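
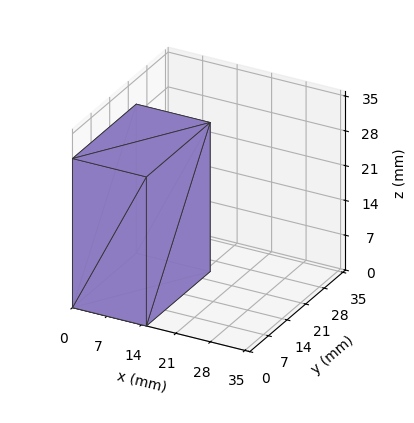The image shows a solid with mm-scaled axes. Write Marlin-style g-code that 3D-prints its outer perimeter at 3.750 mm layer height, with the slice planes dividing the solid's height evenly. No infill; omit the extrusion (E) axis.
Reading the render: the shape is a rectangular box, roughly 15 × 24 mm footprint and 30 mm tall (dimensions read to the nearest mm from the axis ticks). For the g-code, the solid's height is divided into equal slices at the stated Δz and each level perimeter traced with G1 moves after a G0 lift.

; perimeter-only toolpath
G21 ; units = mm
G90 ; absolute positioning
G28 ; home
; layer 1
G0 Z3.750
G0 X0.000 Y0.000
G1 X15.000 Y0.000
G1 X15.000 Y24.000
G1 X0.000 Y24.000
G1 X0.000 Y0.000
; layer 2
G0 Z7.500
G0 X0.000 Y0.000
G1 X15.000 Y0.000
G1 X15.000 Y24.000
G1 X0.000 Y24.000
G1 X0.000 Y0.000
; layer 3
G0 Z11.250
G0 X0.000 Y0.000
G1 X15.000 Y0.000
G1 X15.000 Y24.000
G1 X0.000 Y24.000
G1 X0.000 Y0.000
; layer 4
G0 Z15.000
G0 X0.000 Y0.000
G1 X15.000 Y0.000
G1 X15.000 Y24.000
G1 X0.000 Y24.000
G1 X0.000 Y0.000
; layer 5
G0 Z18.750
G0 X0.000 Y0.000
G1 X15.000 Y0.000
G1 X15.000 Y24.000
G1 X0.000 Y24.000
G1 X0.000 Y0.000
; layer 6
G0 Z22.500
G0 X0.000 Y0.000
G1 X15.000 Y0.000
G1 X15.000 Y24.000
G1 X0.000 Y24.000
G1 X0.000 Y0.000
; layer 7
G0 Z26.250
G0 X0.000 Y0.000
G1 X15.000 Y0.000
G1 X15.000 Y24.000
G1 X0.000 Y24.000
G1 X0.000 Y0.000
; layer 8
G0 Z30.000
G0 X0.000 Y0.000
G1 X15.000 Y0.000
G1 X15.000 Y24.000
G1 X0.000 Y24.000
G1 X0.000 Y0.000
M2 ; end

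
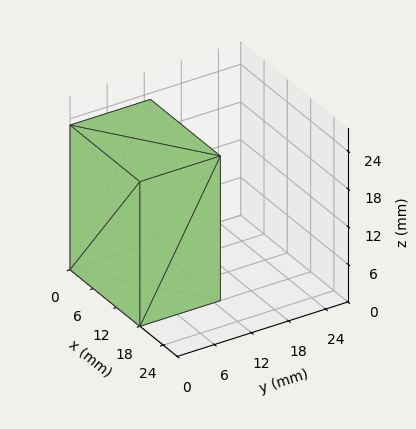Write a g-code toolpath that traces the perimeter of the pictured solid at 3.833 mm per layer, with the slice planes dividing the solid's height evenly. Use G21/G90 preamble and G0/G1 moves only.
Reading the render: the shape is a rectangular box, roughly 18 × 13 mm footprint and 23 mm tall (dimensions read to the nearest mm from the axis ticks). For the g-code, the solid's height is divided into equal slices at the stated Δz and each level perimeter traced with G1 moves after a G0 lift.

; perimeter-only toolpath
G21 ; units = mm
G90 ; absolute positioning
G28 ; home
; layer 1
G0 Z3.833
G0 X0.000 Y0.000
G1 X18.000 Y0.000
G1 X18.000 Y13.000
G1 X0.000 Y13.000
G1 X0.000 Y0.000
; layer 2
G0 Z7.667
G0 X0.000 Y0.000
G1 X18.000 Y0.000
G1 X18.000 Y13.000
G1 X0.000 Y13.000
G1 X0.000 Y0.000
; layer 3
G0 Z11.500
G0 X0.000 Y0.000
G1 X18.000 Y0.000
G1 X18.000 Y13.000
G1 X0.000 Y13.000
G1 X0.000 Y0.000
; layer 4
G0 Z15.333
G0 X0.000 Y0.000
G1 X18.000 Y0.000
G1 X18.000 Y13.000
G1 X0.000 Y13.000
G1 X0.000 Y0.000
; layer 5
G0 Z19.167
G0 X0.000 Y0.000
G1 X18.000 Y0.000
G1 X18.000 Y13.000
G1 X0.000 Y13.000
G1 X0.000 Y0.000
; layer 6
G0 Z23.000
G0 X0.000 Y0.000
G1 X18.000 Y0.000
G1 X18.000 Y13.000
G1 X0.000 Y13.000
G1 X0.000 Y0.000
M2 ; end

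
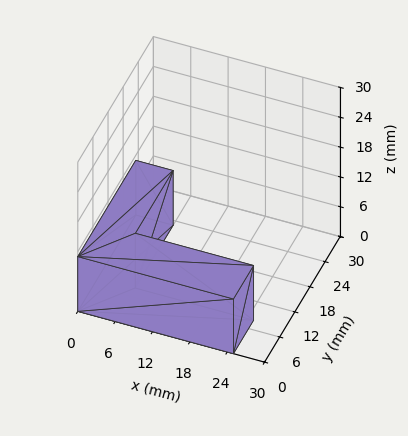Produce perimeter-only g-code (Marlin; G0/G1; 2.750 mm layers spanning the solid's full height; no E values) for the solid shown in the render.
Reading the render: the shape is an L-shaped prism: outer 25 × 23 mm, arm thicknesses ≈ 8 mm (horizontal) and 6 mm (vertical), extruded 11 mm in z (dimensions read to the nearest mm from the axis ticks). For the g-code, the solid's height is divided into equal slices at the stated Δz and each level perimeter traced with G1 moves after a G0 lift.

; perimeter-only toolpath
G21 ; units = mm
G90 ; absolute positioning
G28 ; home
; layer 1
G0 Z2.750
G0 X0.000 Y0.000
G1 X25.000 Y0.000
G1 X25.000 Y8.000
G1 X6.000 Y8.000
G1 X6.000 Y23.000
G1 X0.000 Y23.000
G1 X0.000 Y0.000
; layer 2
G0 Z5.500
G0 X0.000 Y0.000
G1 X25.000 Y0.000
G1 X25.000 Y8.000
G1 X6.000 Y8.000
G1 X6.000 Y23.000
G1 X0.000 Y23.000
G1 X0.000 Y0.000
; layer 3
G0 Z8.250
G0 X0.000 Y0.000
G1 X25.000 Y0.000
G1 X25.000 Y8.000
G1 X6.000 Y8.000
G1 X6.000 Y23.000
G1 X0.000 Y23.000
G1 X0.000 Y0.000
; layer 4
G0 Z11.000
G0 X0.000 Y0.000
G1 X25.000 Y0.000
G1 X25.000 Y8.000
G1 X6.000 Y8.000
G1 X6.000 Y23.000
G1 X0.000 Y23.000
G1 X0.000 Y0.000
M2 ; end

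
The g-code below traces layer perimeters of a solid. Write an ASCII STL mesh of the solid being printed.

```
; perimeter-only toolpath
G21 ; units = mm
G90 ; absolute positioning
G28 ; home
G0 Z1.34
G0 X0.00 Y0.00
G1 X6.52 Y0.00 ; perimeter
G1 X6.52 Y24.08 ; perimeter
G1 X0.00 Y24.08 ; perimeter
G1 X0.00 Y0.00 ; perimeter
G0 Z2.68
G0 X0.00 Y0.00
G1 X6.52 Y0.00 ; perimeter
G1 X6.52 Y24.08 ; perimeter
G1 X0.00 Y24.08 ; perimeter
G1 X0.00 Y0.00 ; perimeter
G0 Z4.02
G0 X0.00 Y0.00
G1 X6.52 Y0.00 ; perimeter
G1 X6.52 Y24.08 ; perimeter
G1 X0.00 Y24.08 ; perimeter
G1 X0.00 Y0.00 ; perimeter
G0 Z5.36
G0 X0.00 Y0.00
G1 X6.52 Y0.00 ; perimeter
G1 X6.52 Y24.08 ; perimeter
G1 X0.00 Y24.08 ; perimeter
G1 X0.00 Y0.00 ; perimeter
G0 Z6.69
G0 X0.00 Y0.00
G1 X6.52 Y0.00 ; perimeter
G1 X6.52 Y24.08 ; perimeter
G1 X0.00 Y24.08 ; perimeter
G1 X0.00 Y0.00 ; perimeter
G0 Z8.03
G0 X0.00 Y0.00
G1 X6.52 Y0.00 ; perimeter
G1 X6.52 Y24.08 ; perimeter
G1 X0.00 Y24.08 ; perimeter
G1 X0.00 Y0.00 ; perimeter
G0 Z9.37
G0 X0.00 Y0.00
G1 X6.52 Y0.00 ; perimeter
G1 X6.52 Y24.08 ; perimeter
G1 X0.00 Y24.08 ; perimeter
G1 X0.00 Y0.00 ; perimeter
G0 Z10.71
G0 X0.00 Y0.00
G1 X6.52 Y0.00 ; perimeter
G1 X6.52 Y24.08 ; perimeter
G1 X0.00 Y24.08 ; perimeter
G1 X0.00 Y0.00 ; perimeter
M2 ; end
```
solid part
  facet normal 0.0000 0.0000 -1.0000
    outer loop
      vertex 6.52 24.08 0.00
      vertex 6.52 0.00 0.00
      vertex 0.00 0.00 0.00
    endloop
  endfacet
  facet normal 0.0000 0.0000 -1.0000
    outer loop
      vertex 0.00 24.08 0.00
      vertex 6.52 24.08 0.00
      vertex 0.00 0.00 0.00
    endloop
  endfacet
  facet normal 0.0000 0.0000 1.0000
    outer loop
      vertex 0.00 0.00 10.71
      vertex 6.52 0.00 10.71
      vertex 6.52 24.08 10.71
    endloop
  endfacet
  facet normal 0.0000 0.0000 1.0000
    outer loop
      vertex 0.00 0.00 10.71
      vertex 6.52 24.08 10.71
      vertex 0.00 24.08 10.71
    endloop
  endfacet
  facet normal 0.0000 -1.0000 0.0000
    outer loop
      vertex 0.00 0.00 0.00
      vertex 6.52 0.00 0.00
      vertex 6.52 0.00 10.71
    endloop
  endfacet
  facet normal 0.0000 -1.0000 0.0000
    outer loop
      vertex 0.00 0.00 0.00
      vertex 6.52 0.00 10.71
      vertex 0.00 0.00 10.71
    endloop
  endfacet
  facet normal 0.0000 1.0000 0.0000
    outer loop
      vertex 6.52 24.08 10.71
      vertex 6.52 24.08 0.00
      vertex 0.00 24.08 0.00
    endloop
  endfacet
  facet normal 0.0000 1.0000 0.0000
    outer loop
      vertex 0.00 24.08 10.71
      vertex 6.52 24.08 10.71
      vertex 0.00 24.08 0.00
    endloop
  endfacet
  facet normal -1.0000 0.0000 0.0000
    outer loop
      vertex 0.00 24.08 10.71
      vertex 0.00 24.08 0.00
      vertex 0.00 0.00 0.00
    endloop
  endfacet
  facet normal -1.0000 0.0000 0.0000
    outer loop
      vertex 0.00 0.00 10.71
      vertex 0.00 24.08 10.71
      vertex 0.00 0.00 0.00
    endloop
  endfacet
  facet normal 1.0000 0.0000 0.0000
    outer loop
      vertex 6.52 0.00 0.00
      vertex 6.52 24.08 0.00
      vertex 6.52 24.08 10.71
    endloop
  endfacet
  facet normal 1.0000 0.0000 0.0000
    outer loop
      vertex 6.52 0.00 0.00
      vertex 6.52 24.08 10.71
      vertex 6.52 0.00 10.71
    endloop
  endfacet
endsolid part

The G0 Z moves step by Δz≈1.34 mm. Every layer's G1 loop is the same polygon, so the solid is a straight extrusion of it from z=0 to z≈10.7. Closing with flat bottom and top caps and triangulating gives 12 facets — a rectangular box, roughly 6.52 × 24.1 mm footprint and 10.7 mm tall.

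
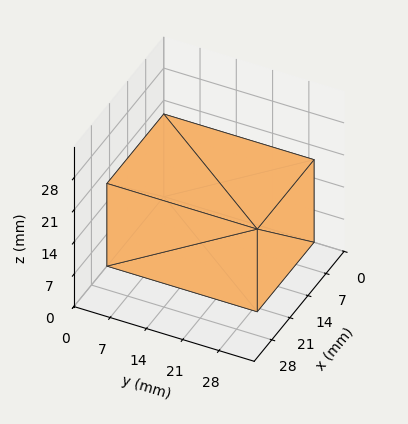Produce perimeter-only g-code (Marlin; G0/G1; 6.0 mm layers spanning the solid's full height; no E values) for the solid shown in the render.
Reading the render: the shape is a rectangular box, roughly 22 × 29 mm footprint and 18 mm tall (dimensions read to the nearest mm from the axis ticks). For the g-code, the solid's height is divided into equal slices at the stated Δz and each level perimeter traced with G1 moves after a G0 lift.

; perimeter-only toolpath
G21 ; units = mm
G90 ; absolute positioning
G28 ; home
; layer 1
G0 Z6.0
G0 X0.0 Y0.0
G1 X22.0 Y0.0
G1 X22.0 Y29.0
G1 X0.0 Y29.0
G1 X0.0 Y0.0
; layer 2
G0 Z12.0
G0 X0.0 Y0.0
G1 X22.0 Y0.0
G1 X22.0 Y29.0
G1 X0.0 Y29.0
G1 X0.0 Y0.0
; layer 3
G0 Z18.0
G0 X0.0 Y0.0
G1 X22.0 Y0.0
G1 X22.0 Y29.0
G1 X0.0 Y29.0
G1 X0.0 Y0.0
M2 ; end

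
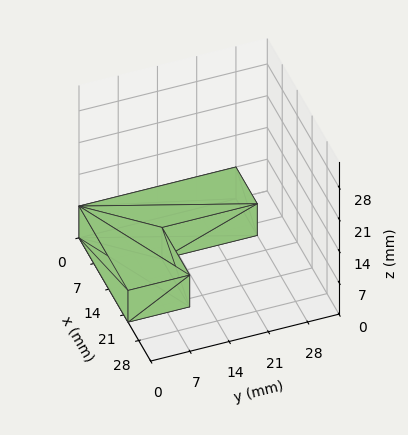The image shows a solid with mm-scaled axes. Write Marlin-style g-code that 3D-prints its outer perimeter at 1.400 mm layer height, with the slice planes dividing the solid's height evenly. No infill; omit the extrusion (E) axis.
Reading the render: the shape is an L-shaped prism: outer 23 × 28 mm, arm thicknesses ≈ 11 mm (horizontal) and 10 mm (vertical), extruded 7 mm in z (dimensions read to the nearest mm from the axis ticks). For the g-code, the solid's height is divided into equal slices at the stated Δz and each level perimeter traced with G1 moves after a G0 lift.

; perimeter-only toolpath
G21 ; units = mm
G90 ; absolute positioning
G28 ; home
; layer 1
G0 Z1.400
G0 X0.000 Y0.000
G1 X23.000 Y0.000
G1 X23.000 Y11.000
G1 X10.000 Y11.000
G1 X10.000 Y28.000
G1 X0.000 Y28.000
G1 X0.000 Y0.000
; layer 2
G0 Z2.800
G0 X0.000 Y0.000
G1 X23.000 Y0.000
G1 X23.000 Y11.000
G1 X10.000 Y11.000
G1 X10.000 Y28.000
G1 X0.000 Y28.000
G1 X0.000 Y0.000
; layer 3
G0 Z4.200
G0 X0.000 Y0.000
G1 X23.000 Y0.000
G1 X23.000 Y11.000
G1 X10.000 Y11.000
G1 X10.000 Y28.000
G1 X0.000 Y28.000
G1 X0.000 Y0.000
; layer 4
G0 Z5.600
G0 X0.000 Y0.000
G1 X23.000 Y0.000
G1 X23.000 Y11.000
G1 X10.000 Y11.000
G1 X10.000 Y28.000
G1 X0.000 Y28.000
G1 X0.000 Y0.000
; layer 5
G0 Z7.000
G0 X0.000 Y0.000
G1 X23.000 Y0.000
G1 X23.000 Y11.000
G1 X10.000 Y11.000
G1 X10.000 Y28.000
G1 X0.000 Y28.000
G1 X0.000 Y0.000
M2 ; end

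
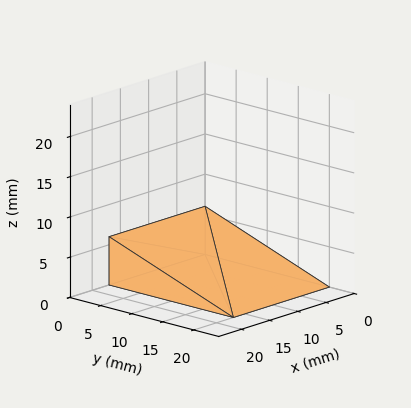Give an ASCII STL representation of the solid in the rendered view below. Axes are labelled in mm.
Reading the render: the shape is a wedge (ramp): 17 × 20 mm base, rising to 6 mm along the y=0 edge and sloping linearly to z=0 at y=20 (dimensions read to the nearest mm from the axis ticks). For the STL, each face is triangulated and given an outward normal.

solid part
  facet normal 0.0000 0.0000 -1.0000
    outer loop
      vertex 17.000 20.000 0.000
      vertex 17.000 0.000 0.000
      vertex 0.000 0.000 0.000
    endloop
  endfacet
  facet normal 0.0000 0.0000 -1.0000
    outer loop
      vertex 0.000 20.000 0.000
      vertex 17.000 20.000 0.000
      vertex 0.000 0.000 0.000
    endloop
  endfacet
  facet normal 0.0000 -1.0000 0.0000
    outer loop
      vertex 0.000 0.000 0.000
      vertex 17.000 0.000 0.000
      vertex 17.000 0.000 6.000
    endloop
  endfacet
  facet normal 0.0000 -1.0000 0.0000
    outer loop
      vertex 0.000 0.000 0.000
      vertex 17.000 0.000 6.000
      vertex 0.000 0.000 6.000
    endloop
  endfacet
  facet normal 0.0000 0.2873 0.9578
    outer loop
      vertex 0.000 0.000 6.000
      vertex 17.000 0.000 6.000
      vertex 17.000 20.000 0.000
    endloop
  endfacet
  facet normal 0.0000 0.2873 0.9578
    outer loop
      vertex 0.000 0.000 6.000
      vertex 17.000 20.000 0.000
      vertex 0.000 20.000 0.000
    endloop
  endfacet
  facet normal -1.0000 0.0000 0.0000
    outer loop
      vertex 0.000 0.000 6.000
      vertex 0.000 20.000 0.000
      vertex 0.000 0.000 0.000
    endloop
  endfacet
  facet normal 1.0000 0.0000 0.0000
    outer loop
      vertex 17.000 0.000 0.000
      vertex 17.000 20.000 0.000
      vertex 17.000 0.000 6.000
    endloop
  endfacet
endsolid part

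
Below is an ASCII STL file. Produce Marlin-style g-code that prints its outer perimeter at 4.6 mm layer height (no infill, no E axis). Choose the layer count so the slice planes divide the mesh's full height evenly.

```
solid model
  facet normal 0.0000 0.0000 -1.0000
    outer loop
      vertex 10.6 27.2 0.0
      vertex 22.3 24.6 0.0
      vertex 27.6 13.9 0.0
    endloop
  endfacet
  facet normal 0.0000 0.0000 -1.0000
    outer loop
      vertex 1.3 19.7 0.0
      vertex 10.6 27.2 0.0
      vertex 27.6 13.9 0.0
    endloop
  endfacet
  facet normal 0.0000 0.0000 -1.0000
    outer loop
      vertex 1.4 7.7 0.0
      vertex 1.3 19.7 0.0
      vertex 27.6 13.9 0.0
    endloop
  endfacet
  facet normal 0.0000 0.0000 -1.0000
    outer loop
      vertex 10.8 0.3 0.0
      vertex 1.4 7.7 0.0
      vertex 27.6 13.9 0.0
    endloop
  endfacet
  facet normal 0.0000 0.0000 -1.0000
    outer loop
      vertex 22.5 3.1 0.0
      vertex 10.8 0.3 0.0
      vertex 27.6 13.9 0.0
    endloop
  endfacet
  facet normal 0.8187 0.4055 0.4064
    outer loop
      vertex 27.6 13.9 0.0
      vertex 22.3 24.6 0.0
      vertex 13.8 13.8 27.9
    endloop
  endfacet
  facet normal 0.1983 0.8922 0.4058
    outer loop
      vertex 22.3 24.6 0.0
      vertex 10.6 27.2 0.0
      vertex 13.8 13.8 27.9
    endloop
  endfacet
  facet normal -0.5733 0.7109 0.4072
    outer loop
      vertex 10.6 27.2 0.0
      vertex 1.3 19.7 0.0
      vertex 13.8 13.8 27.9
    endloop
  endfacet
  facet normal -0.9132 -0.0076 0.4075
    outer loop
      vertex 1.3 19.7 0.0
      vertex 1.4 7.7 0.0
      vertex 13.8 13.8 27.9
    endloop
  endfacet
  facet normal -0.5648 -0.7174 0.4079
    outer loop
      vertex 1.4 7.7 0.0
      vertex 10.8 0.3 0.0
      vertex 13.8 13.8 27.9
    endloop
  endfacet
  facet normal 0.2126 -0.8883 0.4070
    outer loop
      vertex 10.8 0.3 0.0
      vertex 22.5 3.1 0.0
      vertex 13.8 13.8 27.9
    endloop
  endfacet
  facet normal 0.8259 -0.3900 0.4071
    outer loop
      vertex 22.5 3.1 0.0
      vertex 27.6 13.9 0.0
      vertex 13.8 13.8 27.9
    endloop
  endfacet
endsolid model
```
; perimeter-only toolpath
G21 ; units = mm
G90 ; absolute positioning
G28 ; home
; layer 1
G0 Z4.6
G0 X25.3 Y13.9
G1 X20.9 Y22.8
G1 X11.1 Y25.0
G1 X3.4 Y18.7
G1 X3.5 Y8.7
G1 X11.3 Y2.5
G1 X21.1 Y4.9
G1 X25.3 Y13.9
; layer 2
G0 Z9.3
G0 X23.0 Y13.9
G1 X19.5 Y21.0
G1 X11.7 Y22.7
G1 X5.5 Y17.7
G1 X5.5 Y9.7
G1 X11.8 Y4.8
G1 X19.6 Y6.7
G1 X23.0 Y13.9
; layer 3
G0 Z13.9
G0 X20.7 Y13.9
G1 X18.1 Y19.2
G1 X12.2 Y20.5
G1 X7.6 Y16.8
G1 X7.6 Y10.8
G1 X12.3 Y7.1
G1 X18.1 Y8.5
G1 X20.7 Y13.9
; layer 4
G0 Z18.6
G0 X18.4 Y13.8
G1 X16.6 Y17.4
G1 X12.7 Y18.3
G1 X9.6 Y15.8
G1 X9.7 Y11.8
G1 X12.8 Y9.3
G1 X16.7 Y10.2
G1 X18.4 Y13.8
; layer 5
G0 Z23.2
G0 X16.1 Y13.8
G1 X15.2 Y15.6
G1 X13.3 Y16.0
G1 X11.7 Y14.8
G1 X11.7 Y12.8
G1 X13.3 Y11.6
G1 X15.3 Y12.0
G1 X16.1 Y13.8
M2 ; end

The solid is a regular 7-sided pyramid, base circumscribed radius ≈ 13.8 mm, apex at z ≈ 27.9 mm. Slicing at Δz = 4.6 mm — 6 equal slices spanning the solid's height, so layer i sits at z = i·h/6 — gives 5 non-empty perimeters. Each is a 7-segment closed polygon; G0 lifts to the layer z and rapids to the start vertex, then G1 traces the edges. The cross-section shrinks linearly with z (the slice at the apex is degenerate and omitted).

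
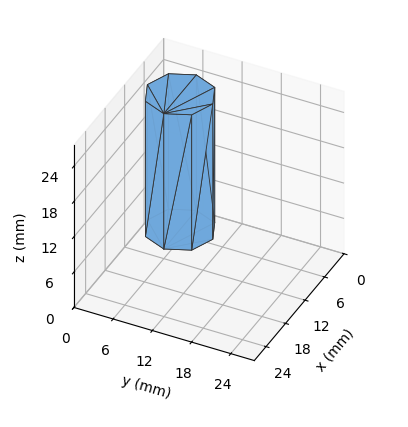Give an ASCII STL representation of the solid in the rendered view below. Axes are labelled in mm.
Reading the render: the shape is a regular 8-sided prism (a cylinder approximated with 8 flat sides), circumscribed radius ≈ 5 mm, height ≈ 23 mm (dimensions read to the nearest mm from the axis ticks). For the STL, each face is triangulated and given an outward normal.

solid part
  facet normal 0.0000 0.0000 -1.0000
    outer loop
      vertex 5.00 10.00 0.00
      vertex 8.54 8.54 0.00
      vertex 10.00 5.00 0.00
    endloop
  endfacet
  facet normal 0.0000 0.0000 -1.0000
    outer loop
      vertex 1.46 8.54 0.00
      vertex 5.00 10.00 0.00
      vertex 10.00 5.00 0.00
    endloop
  endfacet
  facet normal 0.0000 0.0000 -1.0000
    outer loop
      vertex 0.00 5.00 0.00
      vertex 1.46 8.54 0.00
      vertex 10.00 5.00 0.00
    endloop
  endfacet
  facet normal 0.0000 0.0000 -1.0000
    outer loop
      vertex 1.46 1.46 0.00
      vertex 0.00 5.00 0.00
      vertex 10.00 5.00 0.00
    endloop
  endfacet
  facet normal 0.0000 0.0000 -1.0000
    outer loop
      vertex 5.00 0.00 0.00
      vertex 1.46 1.46 0.00
      vertex 10.00 5.00 0.00
    endloop
  endfacet
  facet normal 0.0000 0.0000 -1.0000
    outer loop
      vertex 8.54 1.46 0.00
      vertex 5.00 0.00 0.00
      vertex 10.00 5.00 0.00
    endloop
  endfacet
  facet normal 0.0000 0.0000 1.0000
    outer loop
      vertex 10.00 5.00 23.00
      vertex 8.54 8.54 23.00
      vertex 5.00 10.00 23.00
    endloop
  endfacet
  facet normal 0.0000 0.0000 1.0000
    outer loop
      vertex 10.00 5.00 23.00
      vertex 5.00 10.00 23.00
      vertex 1.46 8.54 23.00
    endloop
  endfacet
  facet normal 0.0000 0.0000 1.0000
    outer loop
      vertex 10.00 5.00 23.00
      vertex 1.46 8.54 23.00
      vertex 0.00 5.00 23.00
    endloop
  endfacet
  facet normal 0.0000 0.0000 1.0000
    outer loop
      vertex 10.00 5.00 23.00
      vertex 0.00 5.00 23.00
      vertex 1.46 1.46 23.00
    endloop
  endfacet
  facet normal 0.0000 0.0000 1.0000
    outer loop
      vertex 10.00 5.00 23.00
      vertex 1.46 1.46 23.00
      vertex 5.00 0.00 23.00
    endloop
  endfacet
  facet normal 0.0000 0.0000 1.0000
    outer loop
      vertex 10.00 5.00 23.00
      vertex 5.00 0.00 23.00
      vertex 8.54 1.46 23.00
    endloop
  endfacet
  facet normal 0.9245 0.3813 0.0000
    outer loop
      vertex 10.00 5.00 0.00
      vertex 8.54 8.54 0.00
      vertex 8.54 8.54 23.00
    endloop
  endfacet
  facet normal 0.9245 0.3813 0.0000
    outer loop
      vertex 10.00 5.00 0.00
      vertex 8.54 8.54 23.00
      vertex 10.00 5.00 23.00
    endloop
  endfacet
  facet normal 0.3813 0.9245 0.0000
    outer loop
      vertex 8.54 8.54 0.00
      vertex 5.00 10.00 0.00
      vertex 5.00 10.00 23.00
    endloop
  endfacet
  facet normal 0.3813 0.9245 0.0000
    outer loop
      vertex 8.54 8.54 0.00
      vertex 5.00 10.00 23.00
      vertex 8.54 8.54 23.00
    endloop
  endfacet
  facet normal -0.3813 0.9245 0.0000
    outer loop
      vertex 5.00 10.00 0.00
      vertex 1.46 8.54 0.00
      vertex 1.46 8.54 23.00
    endloop
  endfacet
  facet normal -0.3813 0.9245 0.0000
    outer loop
      vertex 5.00 10.00 0.00
      vertex 1.46 8.54 23.00
      vertex 5.00 10.00 23.00
    endloop
  endfacet
  facet normal -0.9245 0.3813 0.0000
    outer loop
      vertex 1.46 8.54 0.00
      vertex 0.00 5.00 0.00
      vertex 0.00 5.00 23.00
    endloop
  endfacet
  facet normal -0.9245 0.3813 0.0000
    outer loop
      vertex 1.46 8.54 0.00
      vertex 0.00 5.00 23.00
      vertex 1.46 8.54 23.00
    endloop
  endfacet
  facet normal -0.9245 -0.3813 0.0000
    outer loop
      vertex 0.00 5.00 0.00
      vertex 1.46 1.46 0.00
      vertex 1.46 1.46 23.00
    endloop
  endfacet
  facet normal -0.9245 -0.3813 0.0000
    outer loop
      vertex 0.00 5.00 0.00
      vertex 1.46 1.46 23.00
      vertex 0.00 5.00 23.00
    endloop
  endfacet
  facet normal -0.3813 -0.9245 0.0000
    outer loop
      vertex 1.46 1.46 0.00
      vertex 5.00 0.00 0.00
      vertex 5.00 0.00 23.00
    endloop
  endfacet
  facet normal -0.3813 -0.9245 0.0000
    outer loop
      vertex 1.46 1.46 0.00
      vertex 5.00 0.00 23.00
      vertex 1.46 1.46 23.00
    endloop
  endfacet
  facet normal 0.3813 -0.9245 0.0000
    outer loop
      vertex 5.00 0.00 0.00
      vertex 8.54 1.46 0.00
      vertex 8.54 1.46 23.00
    endloop
  endfacet
  facet normal 0.3813 -0.9245 0.0000
    outer loop
      vertex 5.00 0.00 0.00
      vertex 8.54 1.46 23.00
      vertex 5.00 0.00 23.00
    endloop
  endfacet
  facet normal 0.9245 -0.3813 0.0000
    outer loop
      vertex 8.54 1.46 0.00
      vertex 10.00 5.00 0.00
      vertex 10.00 5.00 23.00
    endloop
  endfacet
  facet normal 0.9245 -0.3813 0.0000
    outer loop
      vertex 8.54 1.46 0.00
      vertex 10.00 5.00 23.00
      vertex 8.54 1.46 23.00
    endloop
  endfacet
endsolid part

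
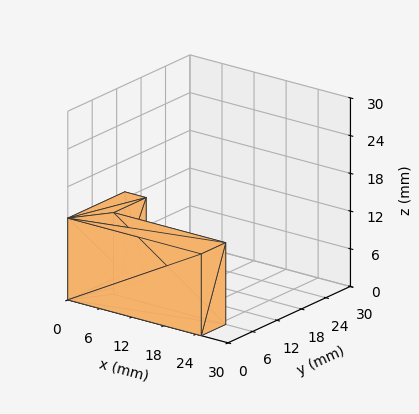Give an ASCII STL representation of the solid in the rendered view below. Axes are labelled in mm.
Reading the render: the shape is an L-shaped prism: outer 25 × 14 mm, arm thicknesses ≈ 6 mm (horizontal) and 4 mm (vertical), extruded 13 mm in z (dimensions read to the nearest mm from the axis ticks). For the STL, each face is triangulated and given an outward normal.

solid part
  facet normal 0.0000 0.0000 -1.0000
    outer loop
      vertex 25.00 6.00 0.00
      vertex 25.00 0.00 0.00
      vertex 0.00 0.00 0.00
    endloop
  endfacet
  facet normal 0.0000 0.0000 -1.0000
    outer loop
      vertex 4.00 6.00 0.00
      vertex 25.00 6.00 0.00
      vertex 0.00 0.00 0.00
    endloop
  endfacet
  facet normal 0.0000 0.0000 -1.0000
    outer loop
      vertex 4.00 14.00 0.00
      vertex 4.00 6.00 0.00
      vertex 0.00 0.00 0.00
    endloop
  endfacet
  facet normal 0.0000 0.0000 -1.0000
    outer loop
      vertex 0.00 14.00 0.00
      vertex 4.00 14.00 0.00
      vertex 0.00 0.00 0.00
    endloop
  endfacet
  facet normal 0.0000 0.0000 1.0000
    outer loop
      vertex 0.00 0.00 13.00
      vertex 25.00 0.00 13.00
      vertex 25.00 6.00 13.00
    endloop
  endfacet
  facet normal 0.0000 0.0000 1.0000
    outer loop
      vertex 0.00 0.00 13.00
      vertex 25.00 6.00 13.00
      vertex 4.00 6.00 13.00
    endloop
  endfacet
  facet normal 0.0000 0.0000 1.0000
    outer loop
      vertex 0.00 0.00 13.00
      vertex 4.00 6.00 13.00
      vertex 4.00 14.00 13.00
    endloop
  endfacet
  facet normal 0.0000 0.0000 1.0000
    outer loop
      vertex 0.00 0.00 13.00
      vertex 4.00 14.00 13.00
      vertex 0.00 14.00 13.00
    endloop
  endfacet
  facet normal 0.0000 -1.0000 0.0000
    outer loop
      vertex 0.00 0.00 0.00
      vertex 25.00 0.00 0.00
      vertex 25.00 0.00 13.00
    endloop
  endfacet
  facet normal 0.0000 -1.0000 0.0000
    outer loop
      vertex 0.00 0.00 0.00
      vertex 25.00 0.00 13.00
      vertex 0.00 0.00 13.00
    endloop
  endfacet
  facet normal 1.0000 0.0000 0.0000
    outer loop
      vertex 25.00 0.00 0.00
      vertex 25.00 6.00 0.00
      vertex 25.00 6.00 13.00
    endloop
  endfacet
  facet normal 1.0000 0.0000 0.0000
    outer loop
      vertex 25.00 0.00 0.00
      vertex 25.00 6.00 13.00
      vertex 25.00 0.00 13.00
    endloop
  endfacet
  facet normal 0.0000 1.0000 0.0000
    outer loop
      vertex 25.00 6.00 0.00
      vertex 4.00 6.00 0.00
      vertex 4.00 6.00 13.00
    endloop
  endfacet
  facet normal 0.0000 1.0000 0.0000
    outer loop
      vertex 25.00 6.00 0.00
      vertex 4.00 6.00 13.00
      vertex 25.00 6.00 13.00
    endloop
  endfacet
  facet normal 1.0000 0.0000 0.0000
    outer loop
      vertex 4.00 6.00 0.00
      vertex 4.00 14.00 0.00
      vertex 4.00 14.00 13.00
    endloop
  endfacet
  facet normal 1.0000 0.0000 0.0000
    outer loop
      vertex 4.00 6.00 0.00
      vertex 4.00 14.00 13.00
      vertex 4.00 6.00 13.00
    endloop
  endfacet
  facet normal 0.0000 1.0000 0.0000
    outer loop
      vertex 4.00 14.00 0.00
      vertex 0.00 14.00 0.00
      vertex 0.00 14.00 13.00
    endloop
  endfacet
  facet normal 0.0000 1.0000 0.0000
    outer loop
      vertex 4.00 14.00 0.00
      vertex 0.00 14.00 13.00
      vertex 4.00 14.00 13.00
    endloop
  endfacet
  facet normal -1.0000 0.0000 0.0000
    outer loop
      vertex 0.00 14.00 0.00
      vertex 0.00 0.00 0.00
      vertex 0.00 0.00 13.00
    endloop
  endfacet
  facet normal -1.0000 0.0000 0.0000
    outer loop
      vertex 0.00 14.00 0.00
      vertex 0.00 0.00 13.00
      vertex 0.00 14.00 13.00
    endloop
  endfacet
endsolid part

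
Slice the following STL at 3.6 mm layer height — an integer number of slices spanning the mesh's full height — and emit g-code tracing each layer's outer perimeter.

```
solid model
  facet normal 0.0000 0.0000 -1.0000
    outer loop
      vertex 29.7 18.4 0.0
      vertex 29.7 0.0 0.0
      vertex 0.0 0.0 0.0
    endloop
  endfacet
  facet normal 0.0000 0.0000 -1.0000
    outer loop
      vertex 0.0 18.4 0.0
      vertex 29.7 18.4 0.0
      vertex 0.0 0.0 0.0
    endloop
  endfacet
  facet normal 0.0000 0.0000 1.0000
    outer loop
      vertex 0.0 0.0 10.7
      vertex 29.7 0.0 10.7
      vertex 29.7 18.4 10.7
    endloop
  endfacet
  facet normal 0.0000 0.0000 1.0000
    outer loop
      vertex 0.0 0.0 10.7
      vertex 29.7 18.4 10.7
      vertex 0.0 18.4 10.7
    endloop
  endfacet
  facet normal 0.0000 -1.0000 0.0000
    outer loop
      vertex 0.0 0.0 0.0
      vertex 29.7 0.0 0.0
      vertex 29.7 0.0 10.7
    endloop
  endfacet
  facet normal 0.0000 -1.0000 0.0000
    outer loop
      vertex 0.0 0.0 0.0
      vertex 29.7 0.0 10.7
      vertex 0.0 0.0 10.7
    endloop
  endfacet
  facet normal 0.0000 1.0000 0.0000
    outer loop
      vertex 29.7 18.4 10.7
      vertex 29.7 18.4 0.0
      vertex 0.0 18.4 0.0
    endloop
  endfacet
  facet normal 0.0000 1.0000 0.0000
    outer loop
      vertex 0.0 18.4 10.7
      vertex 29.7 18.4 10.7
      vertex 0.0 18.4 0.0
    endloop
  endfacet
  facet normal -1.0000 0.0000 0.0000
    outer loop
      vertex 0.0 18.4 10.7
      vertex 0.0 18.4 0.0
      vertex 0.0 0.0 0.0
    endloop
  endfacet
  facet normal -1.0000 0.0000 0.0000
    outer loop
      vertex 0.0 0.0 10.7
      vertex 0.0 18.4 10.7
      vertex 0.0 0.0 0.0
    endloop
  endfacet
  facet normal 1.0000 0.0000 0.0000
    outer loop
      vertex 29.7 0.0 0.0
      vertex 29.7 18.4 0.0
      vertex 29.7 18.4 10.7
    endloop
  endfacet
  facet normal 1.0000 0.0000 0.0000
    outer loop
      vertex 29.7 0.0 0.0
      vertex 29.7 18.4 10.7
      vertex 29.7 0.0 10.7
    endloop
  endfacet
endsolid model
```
; perimeter-only toolpath
G21 ; units = mm
G90 ; absolute positioning
G28 ; home
; layer 1
G0 Z3.6
G0 X0.0 Y0.0
G1 X29.7 Y0.0
G1 X29.7 Y18.4
G1 X0.0 Y18.4
G1 X0.0 Y0.0
; layer 2
G0 Z7.1
G0 X0.0 Y0.0
G1 X29.7 Y0.0
G1 X29.7 Y18.4
G1 X0.0 Y18.4
G1 X0.0 Y0.0
; layer 3
G0 Z10.7
G0 X0.0 Y0.0
G1 X29.7 Y0.0
G1 X29.7 Y18.4
G1 X0.0 Y18.4
G1 X0.0 Y0.0
M2 ; end

The solid is a rectangular box, roughly 29.7 × 18.4 mm footprint and 10.7 mm tall. Slicing at Δz = 3.6 mm — 3 equal slices spanning the solid's height, so layer i sits at z = i·h/3 — gives 3 non-empty perimeters. Each is a 4-segment closed polygon; G0 lifts to the layer z and rapids to the start vertex, then G1 traces the edges.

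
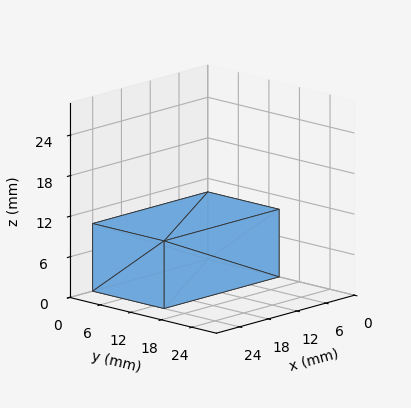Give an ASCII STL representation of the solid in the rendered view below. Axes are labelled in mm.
Reading the render: the shape is a rectangular box, roughly 24 × 14 mm footprint and 10 mm tall (dimensions read to the nearest mm from the axis ticks). For the STL, each face is triangulated and given an outward normal.

solid part
  facet normal 0.0000 0.0000 -1.0000
    outer loop
      vertex 24.0 14.0 0.0
      vertex 24.0 0.0 0.0
      vertex 0.0 0.0 0.0
    endloop
  endfacet
  facet normal 0.0000 0.0000 -1.0000
    outer loop
      vertex 0.0 14.0 0.0
      vertex 24.0 14.0 0.0
      vertex 0.0 0.0 0.0
    endloop
  endfacet
  facet normal 0.0000 0.0000 1.0000
    outer loop
      vertex 0.0 0.0 10.0
      vertex 24.0 0.0 10.0
      vertex 24.0 14.0 10.0
    endloop
  endfacet
  facet normal 0.0000 0.0000 1.0000
    outer loop
      vertex 0.0 0.0 10.0
      vertex 24.0 14.0 10.0
      vertex 0.0 14.0 10.0
    endloop
  endfacet
  facet normal 0.0000 -1.0000 0.0000
    outer loop
      vertex 0.0 0.0 0.0
      vertex 24.0 0.0 0.0
      vertex 24.0 0.0 10.0
    endloop
  endfacet
  facet normal 0.0000 -1.0000 0.0000
    outer loop
      vertex 0.0 0.0 0.0
      vertex 24.0 0.0 10.0
      vertex 0.0 0.0 10.0
    endloop
  endfacet
  facet normal 0.0000 1.0000 0.0000
    outer loop
      vertex 24.0 14.0 10.0
      vertex 24.0 14.0 0.0
      vertex 0.0 14.0 0.0
    endloop
  endfacet
  facet normal 0.0000 1.0000 0.0000
    outer loop
      vertex 0.0 14.0 10.0
      vertex 24.0 14.0 10.0
      vertex 0.0 14.0 0.0
    endloop
  endfacet
  facet normal -1.0000 0.0000 0.0000
    outer loop
      vertex 0.0 14.0 10.0
      vertex 0.0 14.0 0.0
      vertex 0.0 0.0 0.0
    endloop
  endfacet
  facet normal -1.0000 0.0000 0.0000
    outer loop
      vertex 0.0 0.0 10.0
      vertex 0.0 14.0 10.0
      vertex 0.0 0.0 0.0
    endloop
  endfacet
  facet normal 1.0000 0.0000 0.0000
    outer loop
      vertex 24.0 0.0 0.0
      vertex 24.0 14.0 0.0
      vertex 24.0 14.0 10.0
    endloop
  endfacet
  facet normal 1.0000 0.0000 0.0000
    outer loop
      vertex 24.0 0.0 0.0
      vertex 24.0 14.0 10.0
      vertex 24.0 0.0 10.0
    endloop
  endfacet
endsolid part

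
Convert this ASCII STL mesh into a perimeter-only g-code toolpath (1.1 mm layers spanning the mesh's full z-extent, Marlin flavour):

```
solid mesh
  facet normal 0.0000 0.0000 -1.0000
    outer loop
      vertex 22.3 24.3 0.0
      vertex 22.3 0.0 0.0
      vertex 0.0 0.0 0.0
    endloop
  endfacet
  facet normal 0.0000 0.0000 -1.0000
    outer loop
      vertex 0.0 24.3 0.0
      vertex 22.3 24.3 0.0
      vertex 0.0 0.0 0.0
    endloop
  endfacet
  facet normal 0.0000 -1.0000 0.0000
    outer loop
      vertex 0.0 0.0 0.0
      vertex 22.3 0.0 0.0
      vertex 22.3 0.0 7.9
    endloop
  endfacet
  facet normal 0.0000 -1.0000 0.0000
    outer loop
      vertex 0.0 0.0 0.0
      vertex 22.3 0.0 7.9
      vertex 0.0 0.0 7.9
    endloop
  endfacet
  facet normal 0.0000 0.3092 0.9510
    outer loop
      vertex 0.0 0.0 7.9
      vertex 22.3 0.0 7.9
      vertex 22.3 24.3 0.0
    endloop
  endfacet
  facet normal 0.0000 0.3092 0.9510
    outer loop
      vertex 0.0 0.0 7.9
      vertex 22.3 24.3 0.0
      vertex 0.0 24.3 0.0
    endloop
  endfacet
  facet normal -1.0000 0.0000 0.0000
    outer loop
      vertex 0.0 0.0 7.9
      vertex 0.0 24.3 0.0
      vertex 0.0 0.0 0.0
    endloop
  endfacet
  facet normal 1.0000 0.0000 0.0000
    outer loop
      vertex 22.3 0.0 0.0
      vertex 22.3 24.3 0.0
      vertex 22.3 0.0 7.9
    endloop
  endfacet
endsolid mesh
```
; perimeter-only toolpath
G21 ; units = mm
G90 ; absolute positioning
G28 ; home
; layer 1
G0 Z1.1
G0 X0.0 Y0.0
G1 X22.3 Y0.0
G1 X22.3 Y20.8
G1 X0.0 Y20.8
G1 X0.0 Y0.0
; layer 2
G0 Z2.3
G0 X0.0 Y0.0
G1 X22.3 Y0.0
G1 X22.3 Y17.4
G1 X0.0 Y17.4
G1 X0.0 Y0.0
; layer 3
G0 Z3.4
G0 X0.0 Y0.0
G1 X22.3 Y0.0
G1 X22.3 Y13.9
G1 X0.0 Y13.9
G1 X0.0 Y0.0
; layer 4
G0 Z4.5
G0 X0.0 Y0.0
G1 X22.3 Y0.0
G1 X22.3 Y10.4
G1 X0.0 Y10.4
G1 X0.0 Y0.0
; layer 5
G0 Z5.6
G0 X0.0 Y0.0
G1 X22.3 Y0.0
G1 X22.3 Y6.9
G1 X0.0 Y6.9
G1 X0.0 Y0.0
; layer 6
G0 Z6.8
G0 X0.0 Y0.0
G1 X22.3 Y0.0
G1 X22.3 Y3.5
G1 X0.0 Y3.5
G1 X0.0 Y0.0
M2 ; end

The solid is a wedge (ramp): 22.3 × 24.3 mm base, rising to 7.9 mm along the y=0 edge and sloping linearly to z=0 at y=24.3. Slicing at Δz = 1.1 mm — 7 equal slices spanning the solid's height, so layer i sits at z = i·h/7 — gives 6 non-empty perimeters. Each is a 4-segment closed polygon; G0 lifts to the layer z and rapids to the start vertex, then G1 traces the edges. The cross-section shrinks linearly with z (the slice at the apex is degenerate and omitted).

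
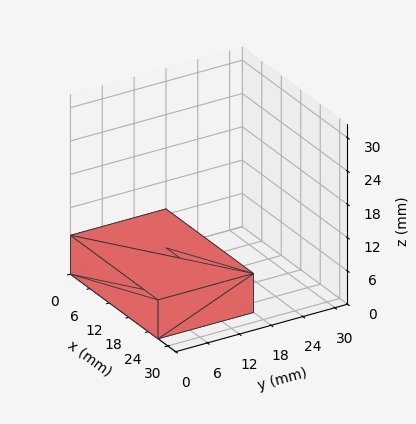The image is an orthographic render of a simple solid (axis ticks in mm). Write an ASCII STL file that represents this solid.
Reading the render: the shape is a rectangular box, roughly 27 × 18 mm footprint and 7 mm tall (dimensions read to the nearest mm from the axis ticks). For the STL, each face is triangulated and given an outward normal.

solid part
  facet normal 0.0000 0.0000 -1.0000
    outer loop
      vertex 27.0 18.0 0.0
      vertex 27.0 0.0 0.0
      vertex 0.0 0.0 0.0
    endloop
  endfacet
  facet normal 0.0000 0.0000 -1.0000
    outer loop
      vertex 0.0 18.0 0.0
      vertex 27.0 18.0 0.0
      vertex 0.0 0.0 0.0
    endloop
  endfacet
  facet normal 0.0000 0.0000 1.0000
    outer loop
      vertex 0.0 0.0 7.0
      vertex 27.0 0.0 7.0
      vertex 27.0 18.0 7.0
    endloop
  endfacet
  facet normal 0.0000 0.0000 1.0000
    outer loop
      vertex 0.0 0.0 7.0
      vertex 27.0 18.0 7.0
      vertex 0.0 18.0 7.0
    endloop
  endfacet
  facet normal 0.0000 -1.0000 0.0000
    outer loop
      vertex 0.0 0.0 0.0
      vertex 27.0 0.0 0.0
      vertex 27.0 0.0 7.0
    endloop
  endfacet
  facet normal 0.0000 -1.0000 0.0000
    outer loop
      vertex 0.0 0.0 0.0
      vertex 27.0 0.0 7.0
      vertex 0.0 0.0 7.0
    endloop
  endfacet
  facet normal 0.0000 1.0000 0.0000
    outer loop
      vertex 27.0 18.0 7.0
      vertex 27.0 18.0 0.0
      vertex 0.0 18.0 0.0
    endloop
  endfacet
  facet normal 0.0000 1.0000 0.0000
    outer loop
      vertex 0.0 18.0 7.0
      vertex 27.0 18.0 7.0
      vertex 0.0 18.0 0.0
    endloop
  endfacet
  facet normal -1.0000 0.0000 0.0000
    outer loop
      vertex 0.0 18.0 7.0
      vertex 0.0 18.0 0.0
      vertex 0.0 0.0 0.0
    endloop
  endfacet
  facet normal -1.0000 0.0000 0.0000
    outer loop
      vertex 0.0 0.0 7.0
      vertex 0.0 18.0 7.0
      vertex 0.0 0.0 0.0
    endloop
  endfacet
  facet normal 1.0000 0.0000 0.0000
    outer loop
      vertex 27.0 0.0 0.0
      vertex 27.0 18.0 0.0
      vertex 27.0 18.0 7.0
    endloop
  endfacet
  facet normal 1.0000 0.0000 0.0000
    outer loop
      vertex 27.0 0.0 0.0
      vertex 27.0 18.0 7.0
      vertex 27.0 0.0 7.0
    endloop
  endfacet
endsolid part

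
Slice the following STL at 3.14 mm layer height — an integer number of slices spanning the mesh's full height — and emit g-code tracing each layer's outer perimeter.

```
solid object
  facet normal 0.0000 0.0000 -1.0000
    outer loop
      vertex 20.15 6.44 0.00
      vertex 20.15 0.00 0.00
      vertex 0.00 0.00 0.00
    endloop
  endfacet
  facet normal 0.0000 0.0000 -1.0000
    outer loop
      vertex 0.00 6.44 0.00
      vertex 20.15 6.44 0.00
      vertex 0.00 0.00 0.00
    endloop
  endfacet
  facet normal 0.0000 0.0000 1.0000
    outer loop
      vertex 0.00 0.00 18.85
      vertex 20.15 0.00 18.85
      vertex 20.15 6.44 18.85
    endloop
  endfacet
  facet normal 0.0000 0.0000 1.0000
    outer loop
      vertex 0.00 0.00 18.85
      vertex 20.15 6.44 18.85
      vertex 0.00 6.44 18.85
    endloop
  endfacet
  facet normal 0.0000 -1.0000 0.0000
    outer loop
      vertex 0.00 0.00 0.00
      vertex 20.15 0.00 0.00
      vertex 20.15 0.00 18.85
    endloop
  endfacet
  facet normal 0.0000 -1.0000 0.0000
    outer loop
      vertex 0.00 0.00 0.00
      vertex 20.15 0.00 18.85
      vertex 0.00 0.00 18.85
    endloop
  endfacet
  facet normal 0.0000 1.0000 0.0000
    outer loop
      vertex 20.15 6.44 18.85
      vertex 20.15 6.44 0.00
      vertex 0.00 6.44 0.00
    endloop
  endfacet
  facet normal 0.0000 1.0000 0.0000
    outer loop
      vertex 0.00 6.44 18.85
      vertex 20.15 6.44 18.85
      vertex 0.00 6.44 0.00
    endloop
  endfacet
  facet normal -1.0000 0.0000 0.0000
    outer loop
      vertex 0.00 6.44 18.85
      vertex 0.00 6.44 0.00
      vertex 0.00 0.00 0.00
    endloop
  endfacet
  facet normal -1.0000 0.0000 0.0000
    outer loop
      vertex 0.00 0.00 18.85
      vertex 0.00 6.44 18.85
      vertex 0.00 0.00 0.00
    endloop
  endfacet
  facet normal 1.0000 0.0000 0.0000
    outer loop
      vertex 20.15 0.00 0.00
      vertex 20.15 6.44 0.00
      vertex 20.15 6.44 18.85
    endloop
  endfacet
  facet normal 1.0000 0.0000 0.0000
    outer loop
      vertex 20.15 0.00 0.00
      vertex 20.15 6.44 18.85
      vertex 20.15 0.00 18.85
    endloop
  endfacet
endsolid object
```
; perimeter-only toolpath
G21 ; units = mm
G90 ; absolute positioning
G28 ; home
; layer 1
G0 Z3.14
G0 X0.00 Y0.00
G1 X20.15 Y0.00
G1 X20.15 Y6.44
G1 X0.00 Y6.44
G1 X0.00 Y0.00
; layer 2
G0 Z6.28
G0 X0.00 Y0.00
G1 X20.15 Y0.00
G1 X20.15 Y6.44
G1 X0.00 Y6.44
G1 X0.00 Y0.00
; layer 3
G0 Z9.43
G0 X0.00 Y0.00
G1 X20.15 Y0.00
G1 X20.15 Y6.44
G1 X0.00 Y6.44
G1 X0.00 Y0.00
; layer 4
G0 Z12.57
G0 X0.00 Y0.00
G1 X20.15 Y0.00
G1 X20.15 Y6.44
G1 X0.00 Y6.44
G1 X0.00 Y0.00
; layer 5
G0 Z15.71
G0 X0.00 Y0.00
G1 X20.15 Y0.00
G1 X20.15 Y6.44
G1 X0.00 Y6.44
G1 X0.00 Y0.00
; layer 6
G0 Z18.85
G0 X0.00 Y0.00
G1 X20.15 Y0.00
G1 X20.15 Y6.44
G1 X0.00 Y6.44
G1 X0.00 Y0.00
M2 ; end

The solid is a rectangular box, roughly 20.1 × 6.44 mm footprint and 18.9 mm tall. Slicing at Δz = 3.14 mm — 6 equal slices spanning the solid's height, so layer i sits at z = i·h/6 — gives 6 non-empty perimeters. Each is a 4-segment closed polygon; G0 lifts to the layer z and rapids to the start vertex, then G1 traces the edges.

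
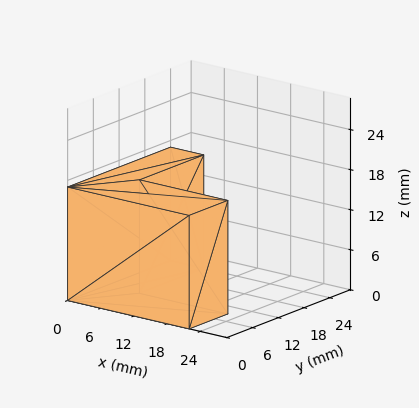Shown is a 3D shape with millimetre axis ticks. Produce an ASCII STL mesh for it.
Reading the render: the shape is an L-shaped prism: outer 22 × 24 mm, arm thicknesses ≈ 9 mm (horizontal) and 6 mm (vertical), extruded 17 mm in z (dimensions read to the nearest mm from the axis ticks). For the STL, each face is triangulated and given an outward normal.

solid part
  facet normal 0.0000 0.0000 -1.0000
    outer loop
      vertex 22.000 9.000 0.000
      vertex 22.000 0.000 0.000
      vertex 0.000 0.000 0.000
    endloop
  endfacet
  facet normal 0.0000 0.0000 -1.0000
    outer loop
      vertex 6.000 9.000 0.000
      vertex 22.000 9.000 0.000
      vertex 0.000 0.000 0.000
    endloop
  endfacet
  facet normal 0.0000 0.0000 -1.0000
    outer loop
      vertex 6.000 24.000 0.000
      vertex 6.000 9.000 0.000
      vertex 0.000 0.000 0.000
    endloop
  endfacet
  facet normal 0.0000 0.0000 -1.0000
    outer loop
      vertex 0.000 24.000 0.000
      vertex 6.000 24.000 0.000
      vertex 0.000 0.000 0.000
    endloop
  endfacet
  facet normal 0.0000 0.0000 1.0000
    outer loop
      vertex 0.000 0.000 17.000
      vertex 22.000 0.000 17.000
      vertex 22.000 9.000 17.000
    endloop
  endfacet
  facet normal 0.0000 0.0000 1.0000
    outer loop
      vertex 0.000 0.000 17.000
      vertex 22.000 9.000 17.000
      vertex 6.000 9.000 17.000
    endloop
  endfacet
  facet normal 0.0000 0.0000 1.0000
    outer loop
      vertex 0.000 0.000 17.000
      vertex 6.000 9.000 17.000
      vertex 6.000 24.000 17.000
    endloop
  endfacet
  facet normal 0.0000 0.0000 1.0000
    outer loop
      vertex 0.000 0.000 17.000
      vertex 6.000 24.000 17.000
      vertex 0.000 24.000 17.000
    endloop
  endfacet
  facet normal 0.0000 -1.0000 0.0000
    outer loop
      vertex 0.000 0.000 0.000
      vertex 22.000 0.000 0.000
      vertex 22.000 0.000 17.000
    endloop
  endfacet
  facet normal 0.0000 -1.0000 0.0000
    outer loop
      vertex 0.000 0.000 0.000
      vertex 22.000 0.000 17.000
      vertex 0.000 0.000 17.000
    endloop
  endfacet
  facet normal 1.0000 0.0000 0.0000
    outer loop
      vertex 22.000 0.000 0.000
      vertex 22.000 9.000 0.000
      vertex 22.000 9.000 17.000
    endloop
  endfacet
  facet normal 1.0000 0.0000 0.0000
    outer loop
      vertex 22.000 0.000 0.000
      vertex 22.000 9.000 17.000
      vertex 22.000 0.000 17.000
    endloop
  endfacet
  facet normal 0.0000 1.0000 0.0000
    outer loop
      vertex 22.000 9.000 0.000
      vertex 6.000 9.000 0.000
      vertex 6.000 9.000 17.000
    endloop
  endfacet
  facet normal 0.0000 1.0000 0.0000
    outer loop
      vertex 22.000 9.000 0.000
      vertex 6.000 9.000 17.000
      vertex 22.000 9.000 17.000
    endloop
  endfacet
  facet normal 1.0000 0.0000 0.0000
    outer loop
      vertex 6.000 9.000 0.000
      vertex 6.000 24.000 0.000
      vertex 6.000 24.000 17.000
    endloop
  endfacet
  facet normal 1.0000 0.0000 0.0000
    outer loop
      vertex 6.000 9.000 0.000
      vertex 6.000 24.000 17.000
      vertex 6.000 9.000 17.000
    endloop
  endfacet
  facet normal 0.0000 1.0000 0.0000
    outer loop
      vertex 6.000 24.000 0.000
      vertex 0.000 24.000 0.000
      vertex 0.000 24.000 17.000
    endloop
  endfacet
  facet normal 0.0000 1.0000 0.0000
    outer loop
      vertex 6.000 24.000 0.000
      vertex 0.000 24.000 17.000
      vertex 6.000 24.000 17.000
    endloop
  endfacet
  facet normal -1.0000 0.0000 0.0000
    outer loop
      vertex 0.000 24.000 0.000
      vertex 0.000 0.000 0.000
      vertex 0.000 0.000 17.000
    endloop
  endfacet
  facet normal -1.0000 0.0000 0.0000
    outer loop
      vertex 0.000 24.000 0.000
      vertex 0.000 0.000 17.000
      vertex 0.000 24.000 17.000
    endloop
  endfacet
endsolid part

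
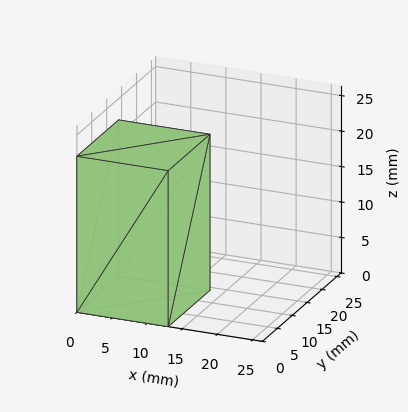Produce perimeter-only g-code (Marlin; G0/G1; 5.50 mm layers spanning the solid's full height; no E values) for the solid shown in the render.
Reading the render: the shape is a rectangular box, roughly 13 × 14 mm footprint and 22 mm tall (dimensions read to the nearest mm from the axis ticks). For the g-code, the solid's height is divided into equal slices at the stated Δz and each level perimeter traced with G1 moves after a G0 lift.

; perimeter-only toolpath
G21 ; units = mm
G90 ; absolute positioning
G28 ; home
; layer 1
G0 Z5.50
G0 X0.00 Y0.00
G1 X13.00 Y0.00
G1 X13.00 Y14.00
G1 X0.00 Y14.00
G1 X0.00 Y0.00
; layer 2
G0 Z11.00
G0 X0.00 Y0.00
G1 X13.00 Y0.00
G1 X13.00 Y14.00
G1 X0.00 Y14.00
G1 X0.00 Y0.00
; layer 3
G0 Z16.50
G0 X0.00 Y0.00
G1 X13.00 Y0.00
G1 X13.00 Y14.00
G1 X0.00 Y14.00
G1 X0.00 Y0.00
; layer 4
G0 Z22.00
G0 X0.00 Y0.00
G1 X13.00 Y0.00
G1 X13.00 Y14.00
G1 X0.00 Y14.00
G1 X0.00 Y0.00
M2 ; end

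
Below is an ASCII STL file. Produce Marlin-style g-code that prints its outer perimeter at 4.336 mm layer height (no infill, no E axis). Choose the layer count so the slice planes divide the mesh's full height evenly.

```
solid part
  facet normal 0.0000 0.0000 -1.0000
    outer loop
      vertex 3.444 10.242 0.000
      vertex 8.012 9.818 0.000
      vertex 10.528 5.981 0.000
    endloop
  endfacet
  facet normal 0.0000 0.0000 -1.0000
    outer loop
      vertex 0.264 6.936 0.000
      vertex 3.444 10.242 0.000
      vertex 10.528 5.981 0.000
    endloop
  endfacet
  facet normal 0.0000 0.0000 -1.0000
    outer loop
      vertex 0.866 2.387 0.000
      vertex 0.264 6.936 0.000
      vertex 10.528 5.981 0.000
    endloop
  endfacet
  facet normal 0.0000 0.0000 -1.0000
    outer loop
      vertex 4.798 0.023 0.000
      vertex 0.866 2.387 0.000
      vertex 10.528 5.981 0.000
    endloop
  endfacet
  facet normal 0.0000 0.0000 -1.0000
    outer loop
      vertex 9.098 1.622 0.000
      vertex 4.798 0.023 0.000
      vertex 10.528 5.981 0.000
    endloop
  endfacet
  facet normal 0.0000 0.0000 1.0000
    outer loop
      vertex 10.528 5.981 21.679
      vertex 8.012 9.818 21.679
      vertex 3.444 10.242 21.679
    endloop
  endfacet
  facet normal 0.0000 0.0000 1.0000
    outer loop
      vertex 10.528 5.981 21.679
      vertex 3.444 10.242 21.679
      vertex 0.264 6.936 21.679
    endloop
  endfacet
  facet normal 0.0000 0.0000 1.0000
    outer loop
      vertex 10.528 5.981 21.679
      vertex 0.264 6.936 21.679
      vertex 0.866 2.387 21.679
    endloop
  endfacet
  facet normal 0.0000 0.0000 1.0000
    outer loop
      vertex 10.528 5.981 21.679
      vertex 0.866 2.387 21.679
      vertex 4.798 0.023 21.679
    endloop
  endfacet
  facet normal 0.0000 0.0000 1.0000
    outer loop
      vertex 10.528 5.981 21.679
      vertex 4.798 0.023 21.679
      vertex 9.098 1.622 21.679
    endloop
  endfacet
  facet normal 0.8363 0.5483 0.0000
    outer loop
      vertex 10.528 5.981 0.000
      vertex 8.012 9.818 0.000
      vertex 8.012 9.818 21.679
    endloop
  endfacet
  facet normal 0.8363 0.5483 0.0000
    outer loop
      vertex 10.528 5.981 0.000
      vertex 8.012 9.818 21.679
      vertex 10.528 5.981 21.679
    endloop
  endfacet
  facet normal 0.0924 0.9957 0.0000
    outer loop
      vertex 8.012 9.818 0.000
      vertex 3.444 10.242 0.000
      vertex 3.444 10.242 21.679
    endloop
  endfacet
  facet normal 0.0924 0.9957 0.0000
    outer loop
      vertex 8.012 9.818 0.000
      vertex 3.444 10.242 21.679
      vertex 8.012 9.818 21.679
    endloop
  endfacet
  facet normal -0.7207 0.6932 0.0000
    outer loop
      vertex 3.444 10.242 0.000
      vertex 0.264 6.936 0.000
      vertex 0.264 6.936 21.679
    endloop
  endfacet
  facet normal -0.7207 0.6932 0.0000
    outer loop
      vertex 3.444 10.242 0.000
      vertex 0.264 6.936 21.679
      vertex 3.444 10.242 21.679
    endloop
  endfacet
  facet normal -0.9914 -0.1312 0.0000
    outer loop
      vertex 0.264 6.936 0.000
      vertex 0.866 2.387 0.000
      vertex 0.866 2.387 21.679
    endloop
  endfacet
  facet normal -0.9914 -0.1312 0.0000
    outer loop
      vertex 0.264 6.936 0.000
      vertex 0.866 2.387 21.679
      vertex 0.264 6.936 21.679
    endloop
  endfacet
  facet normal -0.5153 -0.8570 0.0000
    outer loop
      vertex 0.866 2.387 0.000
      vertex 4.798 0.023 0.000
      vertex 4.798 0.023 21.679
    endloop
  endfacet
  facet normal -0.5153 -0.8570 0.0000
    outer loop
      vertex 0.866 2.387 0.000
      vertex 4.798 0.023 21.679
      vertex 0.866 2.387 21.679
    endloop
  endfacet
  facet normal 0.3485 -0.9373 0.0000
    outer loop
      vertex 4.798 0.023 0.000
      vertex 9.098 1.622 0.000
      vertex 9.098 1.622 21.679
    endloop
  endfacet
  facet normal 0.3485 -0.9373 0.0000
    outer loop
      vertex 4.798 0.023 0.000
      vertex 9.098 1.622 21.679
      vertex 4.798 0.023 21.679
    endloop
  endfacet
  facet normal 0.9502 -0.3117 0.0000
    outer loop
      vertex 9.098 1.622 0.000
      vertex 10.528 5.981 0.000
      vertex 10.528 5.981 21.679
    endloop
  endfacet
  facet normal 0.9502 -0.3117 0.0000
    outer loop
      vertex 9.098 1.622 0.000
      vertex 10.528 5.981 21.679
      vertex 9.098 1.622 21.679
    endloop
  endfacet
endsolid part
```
; perimeter-only toolpath
G21 ; units = mm
G90 ; absolute positioning
G28 ; home
; layer 1
G0 Z4.336
G0 X10.528 Y5.981
G1 X8.012 Y9.818
G1 X3.444 Y10.242
G1 X0.264 Y6.936
G1 X0.866 Y2.387
G1 X4.798 Y0.023
G1 X9.098 Y1.622
G1 X10.528 Y5.981
; layer 2
G0 Z8.672
G0 X10.528 Y5.981
G1 X8.012 Y9.818
G1 X3.444 Y10.242
G1 X0.264 Y6.936
G1 X0.866 Y2.387
G1 X4.798 Y0.023
G1 X9.098 Y1.622
G1 X10.528 Y5.981
; layer 3
G0 Z13.007
G0 X10.528 Y5.981
G1 X8.012 Y9.818
G1 X3.444 Y10.242
G1 X0.264 Y6.936
G1 X0.866 Y2.387
G1 X4.798 Y0.023
G1 X9.098 Y1.622
G1 X10.528 Y5.981
; layer 4
G0 Z17.343
G0 X10.528 Y5.981
G1 X8.012 Y9.818
G1 X3.444 Y10.242
G1 X0.264 Y6.936
G1 X0.866 Y2.387
G1 X4.798 Y0.023
G1 X9.098 Y1.622
G1 X10.528 Y5.981
; layer 5
G0 Z21.679
G0 X10.528 Y5.981
G1 X8.012 Y9.818
G1 X3.444 Y10.242
G1 X0.264 Y6.936
G1 X0.866 Y2.387
G1 X4.798 Y0.023
G1 X9.098 Y1.622
G1 X10.528 Y5.981
M2 ; end

The solid is a regular 7-sided prism (a cylinder approximated with 7 flat sides), circumscribed radius ≈ 5.29 mm, height ≈ 21.7 mm. Slicing at Δz = 4.336 mm — 5 equal slices spanning the solid's height, so layer i sits at z = i·h/5 — gives 5 non-empty perimeters. Each is a 7-segment closed polygon; G0 lifts to the layer z and rapids to the start vertex, then G1 traces the edges.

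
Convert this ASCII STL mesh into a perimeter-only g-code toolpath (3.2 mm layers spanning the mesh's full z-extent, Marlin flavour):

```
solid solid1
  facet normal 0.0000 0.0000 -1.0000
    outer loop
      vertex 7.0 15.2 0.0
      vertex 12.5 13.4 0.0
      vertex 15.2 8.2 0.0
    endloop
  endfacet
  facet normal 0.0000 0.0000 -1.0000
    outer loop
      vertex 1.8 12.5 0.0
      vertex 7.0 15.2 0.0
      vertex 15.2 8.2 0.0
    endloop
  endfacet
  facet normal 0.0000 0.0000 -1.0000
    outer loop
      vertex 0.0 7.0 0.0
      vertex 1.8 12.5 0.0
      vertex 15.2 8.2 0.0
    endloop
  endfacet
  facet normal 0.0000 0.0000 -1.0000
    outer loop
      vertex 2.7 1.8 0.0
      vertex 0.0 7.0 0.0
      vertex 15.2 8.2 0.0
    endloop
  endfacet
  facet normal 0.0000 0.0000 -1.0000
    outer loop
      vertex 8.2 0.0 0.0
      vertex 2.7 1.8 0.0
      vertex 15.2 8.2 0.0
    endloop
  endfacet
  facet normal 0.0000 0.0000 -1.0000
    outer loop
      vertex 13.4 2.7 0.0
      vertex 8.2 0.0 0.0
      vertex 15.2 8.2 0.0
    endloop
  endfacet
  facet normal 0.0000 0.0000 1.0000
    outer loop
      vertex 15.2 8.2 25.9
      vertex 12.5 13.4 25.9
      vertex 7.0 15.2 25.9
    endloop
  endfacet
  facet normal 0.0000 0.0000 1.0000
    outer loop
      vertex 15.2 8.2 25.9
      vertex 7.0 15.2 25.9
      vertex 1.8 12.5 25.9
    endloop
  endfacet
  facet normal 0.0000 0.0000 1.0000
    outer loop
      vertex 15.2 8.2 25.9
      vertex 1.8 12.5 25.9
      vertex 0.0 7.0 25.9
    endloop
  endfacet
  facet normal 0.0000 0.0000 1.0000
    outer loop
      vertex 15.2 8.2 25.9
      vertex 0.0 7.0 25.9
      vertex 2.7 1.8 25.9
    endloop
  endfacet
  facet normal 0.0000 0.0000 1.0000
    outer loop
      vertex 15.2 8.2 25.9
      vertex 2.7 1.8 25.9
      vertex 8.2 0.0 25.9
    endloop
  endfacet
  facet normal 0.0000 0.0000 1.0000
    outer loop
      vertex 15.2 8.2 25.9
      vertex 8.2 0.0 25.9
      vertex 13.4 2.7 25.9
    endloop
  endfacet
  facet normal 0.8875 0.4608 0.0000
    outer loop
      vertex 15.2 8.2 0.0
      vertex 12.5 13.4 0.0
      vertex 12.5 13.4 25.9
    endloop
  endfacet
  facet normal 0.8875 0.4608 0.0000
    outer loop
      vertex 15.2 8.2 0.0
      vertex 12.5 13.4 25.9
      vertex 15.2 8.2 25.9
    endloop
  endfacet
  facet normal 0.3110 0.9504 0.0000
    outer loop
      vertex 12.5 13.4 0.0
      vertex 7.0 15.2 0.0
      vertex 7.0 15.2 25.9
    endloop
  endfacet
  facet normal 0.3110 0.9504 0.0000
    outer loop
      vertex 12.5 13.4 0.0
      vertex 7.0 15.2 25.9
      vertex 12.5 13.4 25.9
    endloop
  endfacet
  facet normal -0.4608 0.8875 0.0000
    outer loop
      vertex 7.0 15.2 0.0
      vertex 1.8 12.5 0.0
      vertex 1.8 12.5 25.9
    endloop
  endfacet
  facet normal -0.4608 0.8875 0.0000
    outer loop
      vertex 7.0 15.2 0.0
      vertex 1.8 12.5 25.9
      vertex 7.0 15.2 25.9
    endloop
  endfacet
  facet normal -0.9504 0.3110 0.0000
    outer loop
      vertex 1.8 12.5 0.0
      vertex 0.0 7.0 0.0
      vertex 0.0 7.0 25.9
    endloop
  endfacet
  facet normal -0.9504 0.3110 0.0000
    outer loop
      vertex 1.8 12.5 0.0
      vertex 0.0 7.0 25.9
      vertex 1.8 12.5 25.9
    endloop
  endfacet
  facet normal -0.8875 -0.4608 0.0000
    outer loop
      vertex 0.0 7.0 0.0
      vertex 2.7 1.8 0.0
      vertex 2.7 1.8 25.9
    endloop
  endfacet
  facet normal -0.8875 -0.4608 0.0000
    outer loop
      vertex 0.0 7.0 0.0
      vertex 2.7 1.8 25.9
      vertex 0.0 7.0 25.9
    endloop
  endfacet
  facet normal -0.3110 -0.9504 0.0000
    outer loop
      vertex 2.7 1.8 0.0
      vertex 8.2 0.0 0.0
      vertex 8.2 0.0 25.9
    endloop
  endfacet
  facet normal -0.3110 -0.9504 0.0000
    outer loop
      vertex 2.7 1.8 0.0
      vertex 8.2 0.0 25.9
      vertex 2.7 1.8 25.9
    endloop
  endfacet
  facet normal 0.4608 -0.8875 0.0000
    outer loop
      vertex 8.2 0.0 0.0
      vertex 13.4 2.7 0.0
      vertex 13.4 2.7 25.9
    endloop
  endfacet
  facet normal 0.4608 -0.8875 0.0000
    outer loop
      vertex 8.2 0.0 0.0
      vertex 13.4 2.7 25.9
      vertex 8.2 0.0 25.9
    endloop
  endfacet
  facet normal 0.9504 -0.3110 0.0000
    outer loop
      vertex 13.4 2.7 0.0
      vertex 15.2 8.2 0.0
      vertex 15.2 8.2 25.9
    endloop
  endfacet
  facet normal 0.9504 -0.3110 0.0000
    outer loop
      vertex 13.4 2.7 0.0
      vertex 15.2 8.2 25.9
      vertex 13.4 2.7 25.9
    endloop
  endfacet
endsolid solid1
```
; perimeter-only toolpath
G21 ; units = mm
G90 ; absolute positioning
G28 ; home
; layer 1
G0 Z3.2
G0 X15.2 Y8.2
G1 X12.5 Y13.4
G1 X7.0 Y15.2
G1 X1.8 Y12.5
G1 X0.0 Y7.0
G1 X2.7 Y1.8
G1 X8.2 Y0.0
G1 X13.4 Y2.7
G1 X15.2 Y8.2
; layer 2
G0 Z6.5
G0 X15.2 Y8.2
G1 X12.5 Y13.4
G1 X7.0 Y15.2
G1 X1.8 Y12.5
G1 X0.0 Y7.0
G1 X2.7 Y1.8
G1 X8.2 Y0.0
G1 X13.4 Y2.7
G1 X15.2 Y8.2
; layer 3
G0 Z9.7
G0 X15.2 Y8.2
G1 X12.5 Y13.4
G1 X7.0 Y15.2
G1 X1.8 Y12.5
G1 X0.0 Y7.0
G1 X2.7 Y1.8
G1 X8.2 Y0.0
G1 X13.4 Y2.7
G1 X15.2 Y8.2
; layer 4
G0 Z12.9
G0 X15.2 Y8.2
G1 X12.5 Y13.4
G1 X7.0 Y15.2
G1 X1.8 Y12.5
G1 X0.0 Y7.0
G1 X2.7 Y1.8
G1 X8.2 Y0.0
G1 X13.4 Y2.7
G1 X15.2 Y8.2
; layer 5
G0 Z16.2
G0 X15.2 Y8.2
G1 X12.5 Y13.4
G1 X7.0 Y15.2
G1 X1.8 Y12.5
G1 X0.0 Y7.0
G1 X2.7 Y1.8
G1 X8.2 Y0.0
G1 X13.4 Y2.7
G1 X15.2 Y8.2
; layer 6
G0 Z19.4
G0 X15.2 Y8.2
G1 X12.5 Y13.4
G1 X7.0 Y15.2
G1 X1.8 Y12.5
G1 X0.0 Y7.0
G1 X2.7 Y1.8
G1 X8.2 Y0.0
G1 X13.4 Y2.7
G1 X15.2 Y8.2
; layer 7
G0 Z22.7
G0 X15.2 Y8.2
G1 X12.5 Y13.4
G1 X7.0 Y15.2
G1 X1.8 Y12.5
G1 X0.0 Y7.0
G1 X2.7 Y1.8
G1 X8.2 Y0.0
G1 X13.4 Y2.7
G1 X15.2 Y8.2
; layer 8
G0 Z25.9
G0 X15.2 Y8.2
G1 X12.5 Y13.4
G1 X7.0 Y15.2
G1 X1.8 Y12.5
G1 X0.0 Y7.0
G1 X2.7 Y1.8
G1 X8.2 Y0.0
G1 X13.4 Y2.7
G1 X15.2 Y8.2
M2 ; end

The solid is a regular 8-sided prism (a cylinder approximated with 8 flat sides), circumscribed radius ≈ 7.6 mm, height ≈ 25.9 mm. Slicing at Δz = 3.2 mm — 8 equal slices spanning the solid's height, so layer i sits at z = i·h/8 — gives 8 non-empty perimeters. Each is a 8-segment closed polygon; G0 lifts to the layer z and rapids to the start vertex, then G1 traces the edges.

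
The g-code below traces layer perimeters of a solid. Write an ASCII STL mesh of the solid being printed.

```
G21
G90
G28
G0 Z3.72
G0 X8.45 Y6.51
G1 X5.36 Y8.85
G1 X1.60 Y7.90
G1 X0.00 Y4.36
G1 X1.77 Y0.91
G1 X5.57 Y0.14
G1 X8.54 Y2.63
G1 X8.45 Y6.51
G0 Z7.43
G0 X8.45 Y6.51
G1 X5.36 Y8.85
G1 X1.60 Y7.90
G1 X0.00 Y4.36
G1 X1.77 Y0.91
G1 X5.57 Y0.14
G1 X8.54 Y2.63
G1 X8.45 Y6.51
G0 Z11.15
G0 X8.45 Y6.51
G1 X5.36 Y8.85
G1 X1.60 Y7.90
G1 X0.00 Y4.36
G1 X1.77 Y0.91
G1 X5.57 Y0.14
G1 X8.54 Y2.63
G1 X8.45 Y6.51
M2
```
solid part
  facet normal 0.0000 0.0000 -1.0000
    outer loop
      vertex 1.60 7.90 0.00
      vertex 5.36 8.85 0.00
      vertex 8.45 6.51 0.00
    endloop
  endfacet
  facet normal 0.0000 0.0000 -1.0000
    outer loop
      vertex 0.00 4.36 0.00
      vertex 1.60 7.90 0.00
      vertex 8.45 6.51 0.00
    endloop
  endfacet
  facet normal 0.0000 0.0000 -1.0000
    outer loop
      vertex 1.77 0.91 0.00
      vertex 0.00 4.36 0.00
      vertex 8.45 6.51 0.00
    endloop
  endfacet
  facet normal 0.0000 0.0000 -1.0000
    outer loop
      vertex 5.57 0.14 0.00
      vertex 1.77 0.91 0.00
      vertex 8.45 6.51 0.00
    endloop
  endfacet
  facet normal 0.0000 0.0000 -1.0000
    outer loop
      vertex 8.54 2.63 0.00
      vertex 5.57 0.14 0.00
      vertex 8.45 6.51 0.00
    endloop
  endfacet
  facet normal 0.0000 0.0000 1.0000
    outer loop
      vertex 8.45 6.51 11.15
      vertex 5.36 8.85 11.15
      vertex 1.60 7.90 11.15
    endloop
  endfacet
  facet normal 0.0000 0.0000 1.0000
    outer loop
      vertex 8.45 6.51 11.15
      vertex 1.60 7.90 11.15
      vertex 0.00 4.36 11.15
    endloop
  endfacet
  facet normal 0.0000 0.0000 1.0000
    outer loop
      vertex 8.45 6.51 11.15
      vertex 0.00 4.36 11.15
      vertex 1.77 0.91 11.15
    endloop
  endfacet
  facet normal 0.0000 0.0000 1.0000
    outer loop
      vertex 8.45 6.51 11.15
      vertex 1.77 0.91 11.15
      vertex 5.57 0.14 11.15
    endloop
  endfacet
  facet normal 0.0000 0.0000 1.0000
    outer loop
      vertex 8.45 6.51 11.15
      vertex 5.57 0.14 11.15
      vertex 8.54 2.63 11.15
    endloop
  endfacet
  facet normal 0.6037 0.7972 0.0000
    outer loop
      vertex 8.45 6.51 0.00
      vertex 5.36 8.85 0.00
      vertex 5.36 8.85 11.15
    endloop
  endfacet
  facet normal 0.6037 0.7972 0.0000
    outer loop
      vertex 8.45 6.51 0.00
      vertex 5.36 8.85 11.15
      vertex 8.45 6.51 11.15
    endloop
  endfacet
  facet normal -0.2450 0.9695 0.0000
    outer loop
      vertex 5.36 8.85 0.00
      vertex 1.60 7.90 0.00
      vertex 1.60 7.90 11.15
    endloop
  endfacet
  facet normal -0.2450 0.9695 0.0000
    outer loop
      vertex 5.36 8.85 0.00
      vertex 1.60 7.90 11.15
      vertex 5.36 8.85 11.15
    endloop
  endfacet
  facet normal -0.9112 0.4119 0.0000
    outer loop
      vertex 1.60 7.90 0.00
      vertex 0.00 4.36 0.00
      vertex 0.00 4.36 11.15
    endloop
  endfacet
  facet normal -0.9112 0.4119 0.0000
    outer loop
      vertex 1.60 7.90 0.00
      vertex 0.00 4.36 11.15
      vertex 1.60 7.90 11.15
    endloop
  endfacet
  facet normal -0.8897 -0.4565 0.0000
    outer loop
      vertex 0.00 4.36 0.00
      vertex 1.77 0.91 0.00
      vertex 1.77 0.91 11.15
    endloop
  endfacet
  facet normal -0.8897 -0.4565 0.0000
    outer loop
      vertex 0.00 4.36 0.00
      vertex 1.77 0.91 11.15
      vertex 0.00 4.36 11.15
    endloop
  endfacet
  facet normal -0.1986 -0.9801 0.0000
    outer loop
      vertex 1.77 0.91 0.00
      vertex 5.57 0.14 0.00
      vertex 5.57 0.14 11.15
    endloop
  endfacet
  facet normal -0.1986 -0.9801 0.0000
    outer loop
      vertex 1.77 0.91 0.00
      vertex 5.57 0.14 11.15
      vertex 1.77 0.91 11.15
    endloop
  endfacet
  facet normal 0.6425 -0.7663 0.0000
    outer loop
      vertex 5.57 0.14 0.00
      vertex 8.54 2.63 0.00
      vertex 8.54 2.63 11.15
    endloop
  endfacet
  facet normal 0.6425 -0.7663 0.0000
    outer loop
      vertex 5.57 0.14 0.00
      vertex 8.54 2.63 11.15
      vertex 5.57 0.14 11.15
    endloop
  endfacet
  facet normal 0.9997 0.0232 0.0000
    outer loop
      vertex 8.54 2.63 0.00
      vertex 8.45 6.51 0.00
      vertex 8.45 6.51 11.15
    endloop
  endfacet
  facet normal 0.9997 0.0232 0.0000
    outer loop
      vertex 8.54 2.63 0.00
      vertex 8.45 6.51 11.15
      vertex 8.54 2.63 11.15
    endloop
  endfacet
endsolid part

The G0 Z moves step by Δz≈3.72 mm. Every layer's G1 loop is the same polygon, so the solid is a straight extrusion of it from z=0 to z≈11.2. Closing with flat bottom and top caps and triangulating gives 24 facets — a regular 7-sided prism (a cylinder approximated with 7 flat sides), circumscribed radius ≈ 4.47 mm, height ≈ 11.2 mm.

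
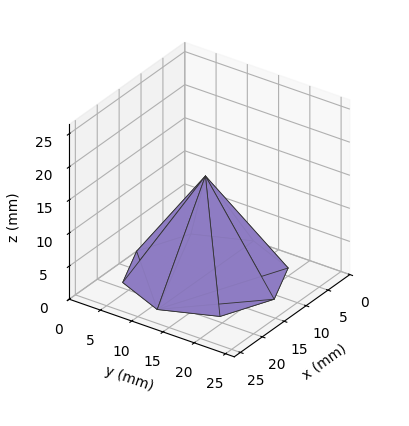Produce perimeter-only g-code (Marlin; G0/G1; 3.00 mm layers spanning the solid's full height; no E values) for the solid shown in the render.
Reading the render: the shape is a regular 8-sided pyramid, base circumscribed radius ≈ 11 mm, apex at z ≈ 15 mm (dimensions read to the nearest mm from the axis ticks). For the g-code, the solid's height is divided into equal slices at the stated Δz and each level perimeter traced with G1 moves after a G0 lift.

; perimeter-only toolpath
G21 ; units = mm
G90 ; absolute positioning
G28 ; home
; layer 1
G0 Z3.00
G0 X19.80 Y11.00
G1 X17.22 Y17.22
G1 X11.00 Y19.80
G1 X4.78 Y17.22
G1 X2.20 Y11.00
G1 X4.78 Y4.78
G1 X11.00 Y2.20
G1 X17.22 Y4.78
G1 X19.80 Y11.00
; layer 2
G0 Z6.00
G0 X17.60 Y11.00
G1 X15.67 Y15.67
G1 X11.00 Y17.60
G1 X6.33 Y15.67
G1 X4.40 Y11.00
G1 X6.33 Y6.33
G1 X11.00 Y4.40
G1 X15.67 Y6.33
G1 X17.60 Y11.00
; layer 3
G0 Z9.00
G0 X15.40 Y11.00
G1 X14.11 Y14.11
G1 X11.00 Y15.40
G1 X7.89 Y14.11
G1 X6.60 Y11.00
G1 X7.89 Y7.89
G1 X11.00 Y6.60
G1 X14.11 Y7.89
G1 X15.40 Y11.00
; layer 4
G0 Z12.00
G0 X13.20 Y11.00
G1 X12.56 Y12.56
G1 X11.00 Y13.20
G1 X9.44 Y12.56
G1 X8.80 Y11.00
G1 X9.44 Y9.44
G1 X11.00 Y8.80
G1 X12.56 Y9.44
G1 X13.20 Y11.00
M2 ; end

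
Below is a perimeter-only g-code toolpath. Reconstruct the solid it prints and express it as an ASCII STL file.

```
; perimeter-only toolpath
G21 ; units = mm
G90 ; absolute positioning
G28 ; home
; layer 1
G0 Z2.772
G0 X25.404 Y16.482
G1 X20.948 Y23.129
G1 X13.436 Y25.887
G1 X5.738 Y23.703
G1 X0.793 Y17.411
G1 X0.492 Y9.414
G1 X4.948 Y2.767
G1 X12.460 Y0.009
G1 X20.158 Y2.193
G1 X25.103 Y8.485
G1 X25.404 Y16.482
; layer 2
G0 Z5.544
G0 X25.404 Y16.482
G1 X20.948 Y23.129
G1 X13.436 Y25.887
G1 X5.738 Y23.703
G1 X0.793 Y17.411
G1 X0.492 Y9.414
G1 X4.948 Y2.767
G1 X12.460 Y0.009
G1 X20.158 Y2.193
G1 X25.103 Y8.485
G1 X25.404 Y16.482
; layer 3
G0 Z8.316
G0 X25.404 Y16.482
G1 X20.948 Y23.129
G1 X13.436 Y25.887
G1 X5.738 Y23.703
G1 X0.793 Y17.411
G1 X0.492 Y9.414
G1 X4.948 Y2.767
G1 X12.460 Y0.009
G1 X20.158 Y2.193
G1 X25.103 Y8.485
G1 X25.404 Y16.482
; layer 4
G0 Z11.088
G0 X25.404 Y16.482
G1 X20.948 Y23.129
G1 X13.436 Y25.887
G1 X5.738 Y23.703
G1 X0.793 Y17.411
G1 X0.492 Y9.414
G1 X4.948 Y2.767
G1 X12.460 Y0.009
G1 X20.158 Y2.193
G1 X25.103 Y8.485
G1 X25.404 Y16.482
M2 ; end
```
solid part
  facet normal 0.0000 0.0000 -1.0000
    outer loop
      vertex 13.436 25.887 0.000
      vertex 20.948 23.129 0.000
      vertex 25.404 16.482 0.000
    endloop
  endfacet
  facet normal 0.0000 0.0000 -1.0000
    outer loop
      vertex 5.738 23.703 0.000
      vertex 13.436 25.887 0.000
      vertex 25.404 16.482 0.000
    endloop
  endfacet
  facet normal 0.0000 0.0000 -1.0000
    outer loop
      vertex 0.793 17.411 0.000
      vertex 5.738 23.703 0.000
      vertex 25.404 16.482 0.000
    endloop
  endfacet
  facet normal 0.0000 0.0000 -1.0000
    outer loop
      vertex 0.492 9.414 0.000
      vertex 0.793 17.411 0.000
      vertex 25.404 16.482 0.000
    endloop
  endfacet
  facet normal 0.0000 0.0000 -1.0000
    outer loop
      vertex 4.948 2.767 0.000
      vertex 0.492 9.414 0.000
      vertex 25.404 16.482 0.000
    endloop
  endfacet
  facet normal 0.0000 0.0000 -1.0000
    outer loop
      vertex 12.460 0.009 0.000
      vertex 4.948 2.767 0.000
      vertex 25.404 16.482 0.000
    endloop
  endfacet
  facet normal 0.0000 0.0000 -1.0000
    outer loop
      vertex 20.158 2.193 0.000
      vertex 12.460 0.009 0.000
      vertex 25.404 16.482 0.000
    endloop
  endfacet
  facet normal 0.0000 0.0000 -1.0000
    outer loop
      vertex 25.103 8.485 0.000
      vertex 20.158 2.193 0.000
      vertex 25.404 16.482 0.000
    endloop
  endfacet
  facet normal 0.0000 0.0000 1.0000
    outer loop
      vertex 25.404 16.482 11.088
      vertex 20.948 23.129 11.088
      vertex 13.436 25.887 11.088
    endloop
  endfacet
  facet normal 0.0000 0.0000 1.0000
    outer loop
      vertex 25.404 16.482 11.088
      vertex 13.436 25.887 11.088
      vertex 5.738 23.703 11.088
    endloop
  endfacet
  facet normal 0.0000 0.0000 1.0000
    outer loop
      vertex 25.404 16.482 11.088
      vertex 5.738 23.703 11.088
      vertex 0.793 17.411 11.088
    endloop
  endfacet
  facet normal 0.0000 0.0000 1.0000
    outer loop
      vertex 25.404 16.482 11.088
      vertex 0.793 17.411 11.088
      vertex 0.492 9.414 11.088
    endloop
  endfacet
  facet normal 0.0000 0.0000 1.0000
    outer loop
      vertex 25.404 16.482 11.088
      vertex 0.492 9.414 11.088
      vertex 4.948 2.767 11.088
    endloop
  endfacet
  facet normal 0.0000 0.0000 1.0000
    outer loop
      vertex 25.404 16.482 11.088
      vertex 4.948 2.767 11.088
      vertex 12.460 0.009 11.088
    endloop
  endfacet
  facet normal 0.0000 0.0000 1.0000
    outer loop
      vertex 25.404 16.482 11.088
      vertex 12.460 0.009 11.088
      vertex 20.158 2.193 11.088
    endloop
  endfacet
  facet normal 0.0000 0.0000 1.0000
    outer loop
      vertex 25.404 16.482 11.088
      vertex 20.158 2.193 11.088
      vertex 25.103 8.485 11.088
    endloop
  endfacet
  facet normal 0.8306 0.5568 0.0000
    outer loop
      vertex 25.404 16.482 0.000
      vertex 20.948 23.129 0.000
      vertex 20.948 23.129 11.088
    endloop
  endfacet
  facet normal 0.8306 0.5568 0.0000
    outer loop
      vertex 25.404 16.482 0.000
      vertex 20.948 23.129 11.088
      vertex 25.404 16.482 11.088
    endloop
  endfacet
  facet normal 0.3447 0.9387 0.0000
    outer loop
      vertex 20.948 23.129 0.000
      vertex 13.436 25.887 0.000
      vertex 13.436 25.887 11.088
    endloop
  endfacet
  facet normal 0.3447 0.9387 0.0000
    outer loop
      vertex 20.948 23.129 0.000
      vertex 13.436 25.887 11.088
      vertex 20.948 23.129 11.088
    endloop
  endfacet
  facet normal -0.2729 0.9620 0.0000
    outer loop
      vertex 13.436 25.887 0.000
      vertex 5.738 23.703 0.000
      vertex 5.738 23.703 11.088
    endloop
  endfacet
  facet normal -0.2729 0.9620 0.0000
    outer loop
      vertex 13.436 25.887 0.000
      vertex 5.738 23.703 11.088
      vertex 13.436 25.887 11.088
    endloop
  endfacet
  facet normal -0.7862 0.6179 0.0000
    outer loop
      vertex 5.738 23.703 0.000
      vertex 0.793 17.411 0.000
      vertex 0.793 17.411 11.088
    endloop
  endfacet
  facet normal -0.7862 0.6179 0.0000
    outer loop
      vertex 5.738 23.703 0.000
      vertex 0.793 17.411 11.088
      vertex 5.738 23.703 11.088
    endloop
  endfacet
  facet normal -0.9993 0.0376 0.0000
    outer loop
      vertex 0.793 17.411 0.000
      vertex 0.492 9.414 0.000
      vertex 0.492 9.414 11.088
    endloop
  endfacet
  facet normal -0.9993 0.0376 0.0000
    outer loop
      vertex 0.793 17.411 0.000
      vertex 0.492 9.414 11.088
      vertex 0.793 17.411 11.088
    endloop
  endfacet
  facet normal -0.8306 -0.5568 0.0000
    outer loop
      vertex 0.492 9.414 0.000
      vertex 4.948 2.767 0.000
      vertex 4.948 2.767 11.088
    endloop
  endfacet
  facet normal -0.8306 -0.5568 0.0000
    outer loop
      vertex 0.492 9.414 0.000
      vertex 4.948 2.767 11.088
      vertex 0.492 9.414 11.088
    endloop
  endfacet
  facet normal -0.3447 -0.9387 0.0000
    outer loop
      vertex 4.948 2.767 0.000
      vertex 12.460 0.009 0.000
      vertex 12.460 0.009 11.088
    endloop
  endfacet
  facet normal -0.3447 -0.9387 0.0000
    outer loop
      vertex 4.948 2.767 0.000
      vertex 12.460 0.009 11.088
      vertex 4.948 2.767 11.088
    endloop
  endfacet
  facet normal 0.2729 -0.9620 0.0000
    outer loop
      vertex 12.460 0.009 0.000
      vertex 20.158 2.193 0.000
      vertex 20.158 2.193 11.088
    endloop
  endfacet
  facet normal 0.2729 -0.9620 0.0000
    outer loop
      vertex 12.460 0.009 0.000
      vertex 20.158 2.193 11.088
      vertex 12.460 0.009 11.088
    endloop
  endfacet
  facet normal 0.7862 -0.6179 0.0000
    outer loop
      vertex 20.158 2.193 0.000
      vertex 25.103 8.485 0.000
      vertex 25.103 8.485 11.088
    endloop
  endfacet
  facet normal 0.7862 -0.6179 0.0000
    outer loop
      vertex 20.158 2.193 0.000
      vertex 25.103 8.485 11.088
      vertex 20.158 2.193 11.088
    endloop
  endfacet
  facet normal 0.9993 -0.0376 0.0000
    outer loop
      vertex 25.103 8.485 0.000
      vertex 25.404 16.482 0.000
      vertex 25.404 16.482 11.088
    endloop
  endfacet
  facet normal 0.9993 -0.0376 0.0000
    outer loop
      vertex 25.103 8.485 0.000
      vertex 25.404 16.482 11.088
      vertex 25.103 8.485 11.088
    endloop
  endfacet
endsolid part

The G0 Z moves step by Δz≈2.772 mm. Every layer's G1 loop is the same polygon, so the solid is a straight extrusion of it from z=0 to z≈11.1. Closing with flat bottom and top caps and triangulating gives 36 facets — a regular 10-sided prism (a cylinder approximated with 10 flat sides), circumscribed radius ≈ 12.9 mm, height ≈ 11.1 mm.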